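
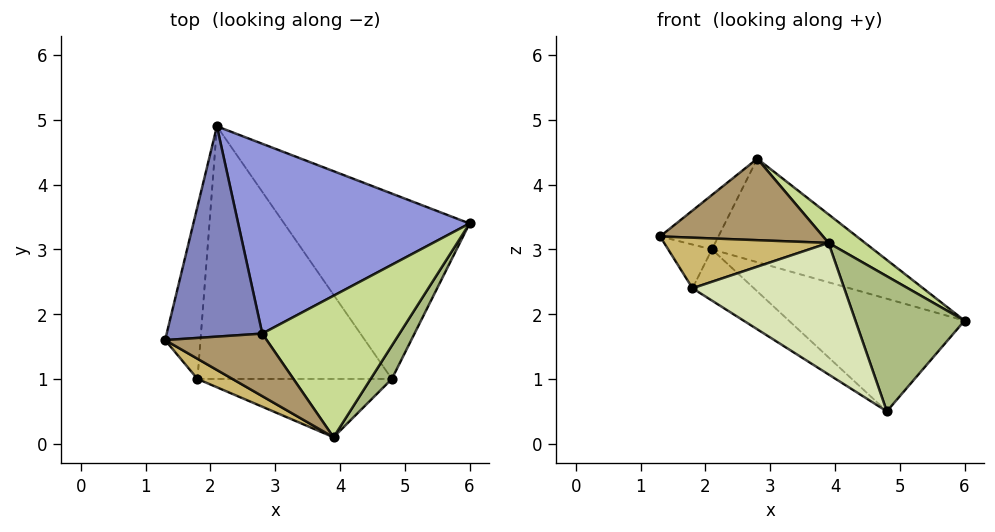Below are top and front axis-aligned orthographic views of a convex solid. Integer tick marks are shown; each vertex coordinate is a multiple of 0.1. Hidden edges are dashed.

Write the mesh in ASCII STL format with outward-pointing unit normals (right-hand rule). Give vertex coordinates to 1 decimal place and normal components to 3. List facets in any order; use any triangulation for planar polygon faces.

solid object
 facet normal -0.041 0.519 -0.854
  outer loop
   vertex 4.8 1.0 0.5
   vertex 2.1 4.9 3.0
   vertex 6.0 3.4 1.9
  endloop
 endfacet
 facet normal -0.620 0.196 0.759
  outer loop
   vertex 2.8 1.7 4.4
   vertex 2.1 4.9 3.0
   vertex 1.3 1.6 3.2
  endloop
 endfacet
 facet normal 0.396 0.439 0.806
  outer loop
   vertex 2.8 1.7 4.4
   vertex 6.0 3.4 1.9
   vertex 2.1 4.9 3.0
  endloop
 endfacet
 facet normal -0.782 0.153 -0.604
  outer loop
   vertex 1.8 1.0 2.4
   vertex 1.3 1.6 3.2
   vertex 2.1 4.9 3.0
  endloop
 endfacet
 facet normal -0.527 0.169 -0.833
  outer loop
   vertex 1.8 1.0 2.4
   vertex 2.1 4.9 3.0
   vertex 4.8 1.0 0.5
  endloop
 endfacet
 facet normal 0.857 -0.500 0.123
  outer loop
   vertex 3.9 0.1 3.1
   vertex 4.8 1.0 0.5
   vertex 6.0 3.4 1.9
  endloop
 endfacet
 facet normal 0.657 -0.149 0.739
  outer loop
   vertex 3.9 0.1 3.1
   vertex 6.0 3.4 1.9
   vertex 2.8 1.7 4.4
  endloop
 endfacet
 facet normal -0.249 -0.885 -0.393
  outer loop
   vertex 3.9 0.1 3.1
   vertex 1.8 1.0 2.4
   vertex 4.8 1.0 0.5
  endloop
 endfacet
 facet normal -0.398 -0.728 0.559
  outer loop
   vertex 3.9 0.1 3.1
   vertex 2.8 1.7 4.4
   vertex 1.3 1.6 3.2
  endloop
 endfacet
 facet normal -0.462 -0.824 0.329
  outer loop
   vertex 3.9 0.1 3.1
   vertex 1.3 1.6 3.2
   vertex 1.8 1.0 2.4
  endloop
 endfacet
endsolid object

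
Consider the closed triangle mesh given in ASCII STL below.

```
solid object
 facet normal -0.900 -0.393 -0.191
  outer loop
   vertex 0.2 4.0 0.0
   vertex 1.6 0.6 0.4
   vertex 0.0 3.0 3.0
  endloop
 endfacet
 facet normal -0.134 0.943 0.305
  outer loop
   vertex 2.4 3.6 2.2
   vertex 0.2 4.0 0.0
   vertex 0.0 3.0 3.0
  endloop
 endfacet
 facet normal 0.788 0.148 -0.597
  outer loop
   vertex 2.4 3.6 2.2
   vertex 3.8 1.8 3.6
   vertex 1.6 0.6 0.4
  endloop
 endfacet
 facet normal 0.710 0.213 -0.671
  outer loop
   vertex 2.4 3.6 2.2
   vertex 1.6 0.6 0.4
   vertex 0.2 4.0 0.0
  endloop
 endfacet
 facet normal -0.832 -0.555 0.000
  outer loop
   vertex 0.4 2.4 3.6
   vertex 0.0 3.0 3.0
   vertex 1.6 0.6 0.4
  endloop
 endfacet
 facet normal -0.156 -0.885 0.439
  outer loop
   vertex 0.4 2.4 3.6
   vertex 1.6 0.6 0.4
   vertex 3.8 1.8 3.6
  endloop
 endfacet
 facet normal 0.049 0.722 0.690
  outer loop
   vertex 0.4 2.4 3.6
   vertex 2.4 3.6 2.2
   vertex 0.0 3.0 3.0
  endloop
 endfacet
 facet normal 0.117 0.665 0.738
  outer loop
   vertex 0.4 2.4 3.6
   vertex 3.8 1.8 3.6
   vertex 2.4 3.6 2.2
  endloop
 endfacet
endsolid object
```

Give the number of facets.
8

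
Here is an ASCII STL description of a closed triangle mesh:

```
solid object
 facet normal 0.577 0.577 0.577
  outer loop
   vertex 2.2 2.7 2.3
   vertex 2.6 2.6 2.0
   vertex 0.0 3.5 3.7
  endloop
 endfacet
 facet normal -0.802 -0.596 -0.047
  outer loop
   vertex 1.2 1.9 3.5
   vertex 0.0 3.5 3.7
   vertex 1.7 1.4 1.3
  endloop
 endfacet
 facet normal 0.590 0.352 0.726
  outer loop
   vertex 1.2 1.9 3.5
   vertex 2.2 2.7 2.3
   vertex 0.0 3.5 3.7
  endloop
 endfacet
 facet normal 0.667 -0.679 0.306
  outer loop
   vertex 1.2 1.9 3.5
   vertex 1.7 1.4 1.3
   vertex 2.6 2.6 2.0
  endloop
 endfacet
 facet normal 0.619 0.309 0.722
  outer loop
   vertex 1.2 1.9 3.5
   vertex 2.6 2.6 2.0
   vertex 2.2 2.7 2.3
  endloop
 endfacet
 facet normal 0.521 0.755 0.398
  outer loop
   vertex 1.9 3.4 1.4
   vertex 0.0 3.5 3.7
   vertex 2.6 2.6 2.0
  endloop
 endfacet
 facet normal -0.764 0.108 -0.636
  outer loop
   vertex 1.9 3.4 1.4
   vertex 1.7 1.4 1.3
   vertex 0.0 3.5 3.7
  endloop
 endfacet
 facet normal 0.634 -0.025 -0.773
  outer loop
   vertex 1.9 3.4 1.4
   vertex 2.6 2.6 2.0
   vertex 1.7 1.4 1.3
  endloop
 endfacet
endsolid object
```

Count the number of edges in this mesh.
12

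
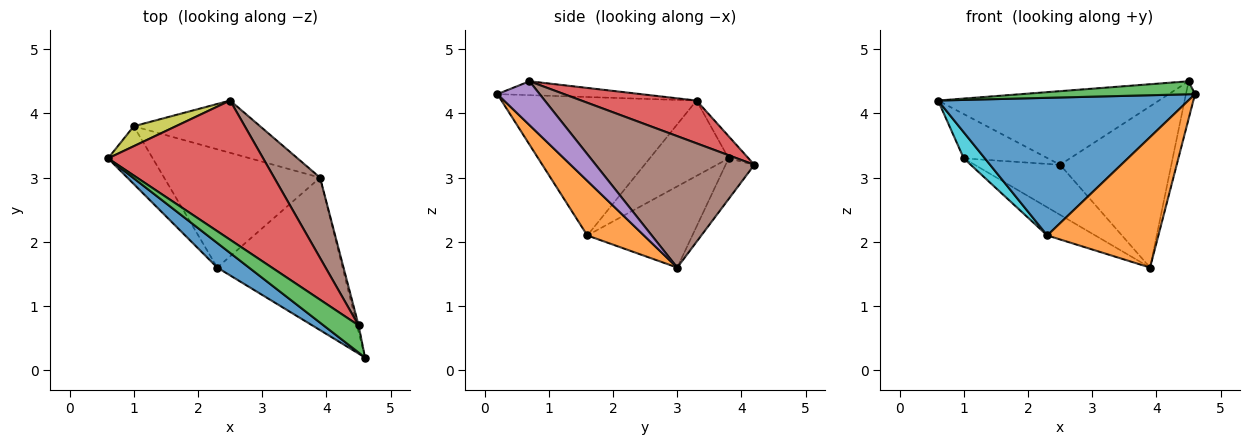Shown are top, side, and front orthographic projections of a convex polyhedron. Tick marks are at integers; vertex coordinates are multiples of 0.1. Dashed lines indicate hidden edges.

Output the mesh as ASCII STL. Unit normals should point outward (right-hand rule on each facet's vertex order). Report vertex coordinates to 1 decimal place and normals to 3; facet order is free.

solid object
 facet normal -0.609 -0.781 0.139
  outer loop
   vertex 2.3 1.6 2.1
   vertex 4.6 0.2 4.3
   vertex 0.6 3.3 4.2
  endloop
 endfacet
 facet normal 0.314 -0.617 -0.721
  outer loop
   vertex 2.3 1.6 2.1
   vertex 3.9 3.0 1.6
   vertex 4.6 0.2 4.3
  endloop
 endfacet
 facet normal -0.337 -0.407 0.849
  outer loop
   vertex 4.5 0.7 4.5
   vertex 0.6 3.3 4.2
   vertex 4.6 0.2 4.3
  endloop
 endfacet
 facet normal 0.237 0.454 0.859
  outer loop
   vertex 4.5 0.7 4.5
   vertex 2.5 4.2 3.2
   vertex 0.6 3.3 4.2
  endloop
 endfacet
 facet normal 0.977 0.210 -0.036
  outer loop
   vertex 4.5 0.7 4.5
   vertex 4.6 0.2 4.3
   vertex 3.9 3.0 1.6
  endloop
 endfacet
 facet normal 0.787 0.552 0.275
  outer loop
   vertex 4.5 0.7 4.5
   vertex 3.9 3.0 1.6
   vertex 2.5 4.2 3.2
  endloop
 endfacet
 facet normal -0.227 0.674 -0.703
  outer loop
   vertex 1.0 3.8 3.3
   vertex 2.5 4.2 3.2
   vertex 3.9 3.0 1.6
  endloop
 endfacet
 facet normal -0.452 0.206 -0.868
  outer loop
   vertex 1.0 3.8 3.3
   vertex 3.9 3.0 1.6
   vertex 2.3 1.6 2.1
  endloop
 endfacet
 facet normal -0.211 0.891 0.401
  outer loop
   vertex 1.0 3.8 3.3
   vertex 0.6 3.3 4.2
   vertex 2.5 4.2 3.2
  endloop
 endfacet
 facet normal -0.838 -0.224 -0.497
  outer loop
   vertex 1.0 3.8 3.3
   vertex 2.3 1.6 2.1
   vertex 0.6 3.3 4.2
  endloop
 endfacet
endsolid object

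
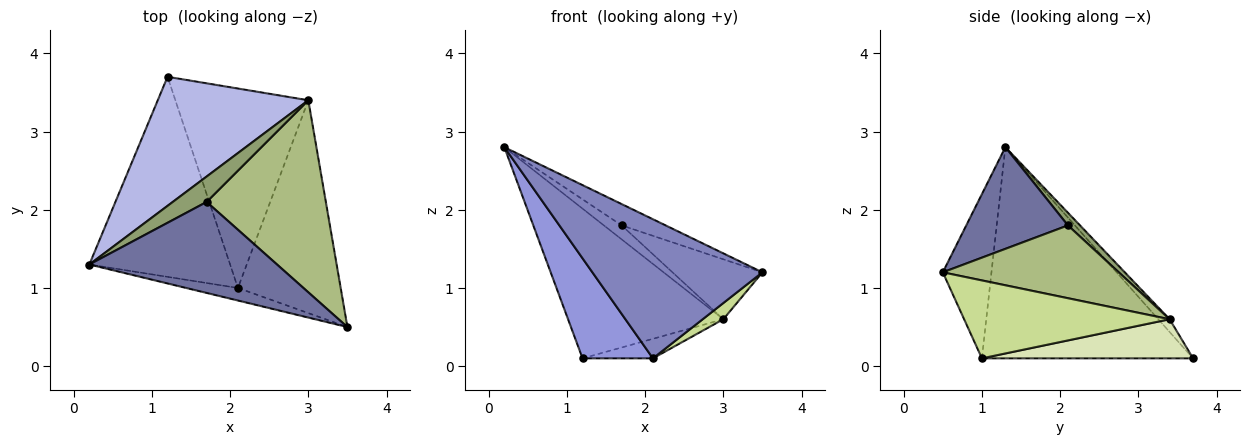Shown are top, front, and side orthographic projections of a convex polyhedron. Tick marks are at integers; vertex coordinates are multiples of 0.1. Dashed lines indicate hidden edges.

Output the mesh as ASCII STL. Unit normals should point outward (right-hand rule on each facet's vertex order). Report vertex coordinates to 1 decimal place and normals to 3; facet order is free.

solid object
 facet normal 0.466 0.202 0.861
  outer loop
   vertex 1.7 2.1 1.8
   vertex 0.2 1.3 2.8
   vertex 3.5 0.5 1.2
  endloop
 endfacet
 facet normal -0.274 -0.958 -0.086
  outer loop
   vertex 2.1 1.0 0.1
   vertex 3.5 0.5 1.2
   vertex 0.2 1.3 2.8
  endloop
 endfacet
 facet normal -0.802 -0.267 -0.535
  outer loop
   vertex 2.1 1.0 0.1
   vertex 0.2 1.3 2.8
   vertex 1.2 3.7 0.1
  endloop
 endfacet
 facet normal -0.055 0.756 0.652
  outer loop
   vertex 3.0 3.4 0.6
   vertex 1.2 3.7 0.1
   vertex 0.2 1.3 2.8
  endloop
 endfacet
 facet normal 0.311 0.458 0.833
  outer loop
   vertex 3.0 3.4 0.6
   vertex 0.2 1.3 2.8
   vertex 1.7 2.1 1.8
  endloop
 endfacet
 facet normal 0.504 0.257 0.825
  outer loop
   vertex 3.0 3.4 0.6
   vertex 1.7 2.1 1.8
   vertex 3.5 0.5 1.2
  endloop
 endfacet
 facet normal 0.603 -0.061 -0.795
  outer loop
   vertex 3.0 3.4 0.6
   vertex 3.5 0.5 1.2
   vertex 2.1 1.0 0.1
  endloop
 endfacet
 facet normal 0.281 0.094 -0.955
  outer loop
   vertex 3.0 3.4 0.6
   vertex 2.1 1.0 0.1
   vertex 1.2 3.7 0.1
  endloop
 endfacet
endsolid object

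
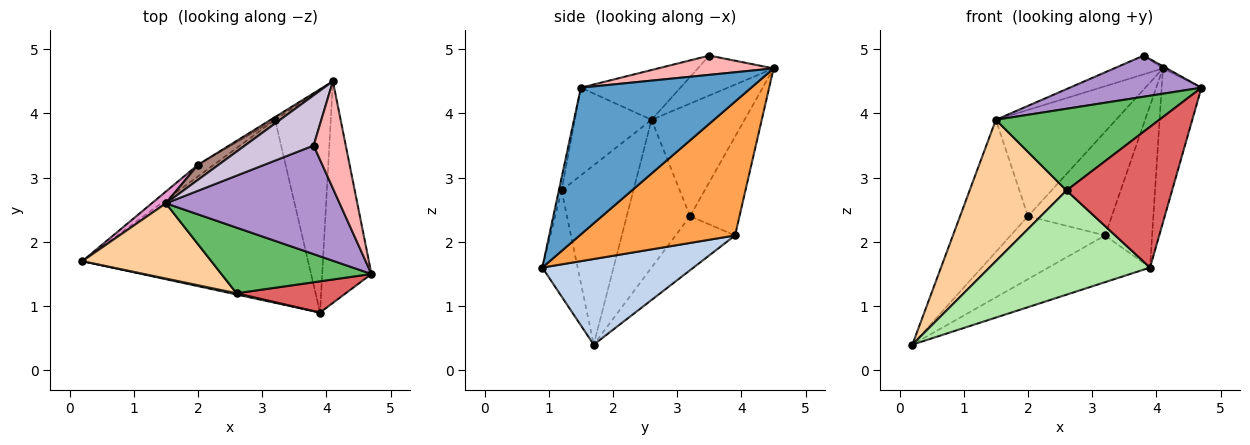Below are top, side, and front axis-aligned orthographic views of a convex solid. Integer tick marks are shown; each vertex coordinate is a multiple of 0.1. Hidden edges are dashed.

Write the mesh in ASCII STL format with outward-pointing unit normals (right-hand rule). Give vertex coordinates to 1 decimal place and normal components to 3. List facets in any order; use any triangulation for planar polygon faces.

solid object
 facet normal 0.926 0.216 -0.311
  outer loop
   vertex 3.9 0.9 1.6
   vertex 4.1 4.5 4.7
   vertex 4.7 1.5 4.4
  endloop
 endfacet
 facet normal 0.345 0.232 -0.909
  outer loop
   vertex 3.2 3.9 2.1
   vertex 3.9 0.9 1.6
   vertex 0.2 1.7 0.4
  endloop
 endfacet
 facet normal 0.889 0.269 -0.370
  outer loop
   vertex 3.2 3.9 2.1
   vertex 4.1 4.5 4.7
   vertex 3.9 0.9 1.6
  endloop
 endfacet
 facet normal -0.547 -0.739 0.393
  outer loop
   vertex 2.6 1.2 2.8
   vertex 1.5 2.6 3.9
   vertex 0.2 1.7 0.4
  endloop
 endfacet
 facet normal -0.344 -0.732 0.588
  outer loop
   vertex 2.6 1.2 2.8
   vertex 4.7 1.5 4.4
   vertex 1.5 2.6 3.9
  endloop
 endfacet
 facet normal -0.215 -0.977 0.011
  outer loop
   vertex 2.6 1.2 2.8
   vertex 0.2 1.7 0.4
   vertex 3.9 0.9 1.6
  endloop
 endfacet
 facet normal -0.025 -0.976 0.216
  outer loop
   vertex 2.6 1.2 2.8
   vertex 3.9 0.9 1.6
   vertex 4.7 1.5 4.4
  endloop
 endfacet
 facet normal 0.514 0.017 0.857
  outer loop
   vertex 3.8 3.5 4.9
   vertex 4.7 1.5 4.4
   vertex 4.1 4.5 4.7
  endloop
 endfacet
 facet normal -0.259 -0.342 0.903
  outer loop
   vertex 3.8 3.5 4.9
   vertex 1.5 2.6 3.9
   vertex 4.7 1.5 4.4
  endloop
 endfacet
 facet normal -0.478 0.308 0.823
  outer loop
   vertex 3.8 3.5 4.9
   vertex 4.1 4.5 4.7
   vertex 1.5 2.6 3.9
  endloop
 endfacet
 facet normal -0.608 0.786 0.111
  outer loop
   vertex 2.0 3.2 2.4
   vertex 1.5 2.6 3.9
   vertex 4.1 4.5 4.7
  endloop
 endfacet
 facet normal -0.508 0.861 -0.023
  outer loop
   vertex 2.0 3.2 2.4
   vertex 4.1 4.5 4.7
   vertex 3.2 3.9 2.1
  endloop
 endfacet
 facet normal -0.681 0.730 0.065
  outer loop
   vertex 2.0 3.2 2.4
   vertex 0.2 1.7 0.4
   vertex 1.5 2.6 3.9
  endloop
 endfacet
 facet normal -0.526 0.836 -0.154
  outer loop
   vertex 2.0 3.2 2.4
   vertex 3.2 3.9 2.1
   vertex 0.2 1.7 0.4
  endloop
 endfacet
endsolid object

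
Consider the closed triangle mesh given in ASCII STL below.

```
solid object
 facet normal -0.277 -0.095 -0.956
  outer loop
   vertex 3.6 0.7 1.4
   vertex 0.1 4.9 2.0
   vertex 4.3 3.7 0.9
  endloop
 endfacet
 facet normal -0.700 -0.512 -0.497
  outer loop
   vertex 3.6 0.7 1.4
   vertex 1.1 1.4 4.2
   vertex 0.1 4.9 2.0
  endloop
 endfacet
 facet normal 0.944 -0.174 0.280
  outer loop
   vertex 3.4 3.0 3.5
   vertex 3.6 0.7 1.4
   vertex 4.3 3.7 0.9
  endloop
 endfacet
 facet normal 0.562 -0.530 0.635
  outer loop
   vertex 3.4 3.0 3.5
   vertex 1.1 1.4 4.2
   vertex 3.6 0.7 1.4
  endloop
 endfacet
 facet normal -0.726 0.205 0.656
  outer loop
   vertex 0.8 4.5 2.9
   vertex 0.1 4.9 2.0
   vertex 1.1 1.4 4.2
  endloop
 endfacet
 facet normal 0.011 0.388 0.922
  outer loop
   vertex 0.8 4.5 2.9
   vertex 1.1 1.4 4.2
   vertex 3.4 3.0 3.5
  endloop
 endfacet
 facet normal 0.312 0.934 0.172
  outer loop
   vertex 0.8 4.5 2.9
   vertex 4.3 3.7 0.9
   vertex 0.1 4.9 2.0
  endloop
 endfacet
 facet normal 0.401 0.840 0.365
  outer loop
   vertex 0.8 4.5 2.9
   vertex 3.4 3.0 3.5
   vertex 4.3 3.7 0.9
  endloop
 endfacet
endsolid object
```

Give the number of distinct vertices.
6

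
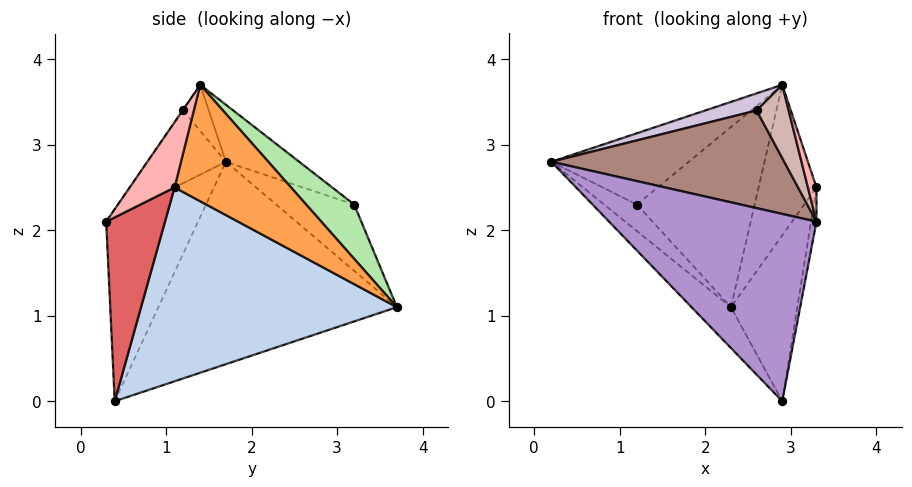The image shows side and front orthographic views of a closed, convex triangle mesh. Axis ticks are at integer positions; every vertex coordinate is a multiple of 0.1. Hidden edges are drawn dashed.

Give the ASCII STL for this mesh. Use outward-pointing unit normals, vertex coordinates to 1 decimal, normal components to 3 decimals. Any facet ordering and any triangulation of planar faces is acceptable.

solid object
 facet normal -0.688 0.114 -0.716
  outer loop
   vertex 2.9 0.4 0.0
   vertex 0.2 1.7 2.8
   vertex 2.3 3.7 1.1
  endloop
 endfacet
 facet normal 0.944 0.245 -0.220
  outer loop
   vertex 2.9 0.4 0.0
   vertex 2.3 3.7 1.1
   vertex 3.3 1.1 2.5
  endloop
 endfacet
 facet normal 0.880 0.438 0.184
  outer loop
   vertex 2.9 1.4 3.7
   vertex 3.3 1.1 2.5
   vertex 2.3 3.7 1.1
  endloop
 endfacet
 facet normal -0.761 0.319 -0.565
  outer loop
   vertex 1.2 3.2 2.3
   vertex 2.3 3.7 1.1
   vertex 0.2 1.7 2.8
  endloop
 endfacet
 facet normal -0.238 0.446 0.863
  outer loop
   vertex 1.2 3.2 2.3
   vertex 0.2 1.7 2.8
   vertex 2.9 1.4 3.7
  endloop
 endfacet
 facet normal 0.305 0.747 0.591
  outer loop
   vertex 1.2 3.2 2.3
   vertex 2.9 1.4 3.7
   vertex 2.3 3.7 1.1
  endloop
 endfacet
 facet normal 0.979 0.091 -0.182
  outer loop
   vertex 3.3 0.3 2.1
   vertex 2.9 0.4 0.0
   vertex 3.3 1.1 2.5
  endloop
 endfacet
 facet normal 0.920 -0.175 0.350
  outer loop
   vertex 3.3 0.3 2.1
   vertex 3.3 1.1 2.5
   vertex 2.9 1.4 3.7
  endloop
 endfacet
 facet normal -0.405 -0.914 0.034
  outer loop
   vertex 3.3 0.3 2.1
   vertex 0.2 1.7 2.8
   vertex 2.9 0.4 0.0
  endloop
 endfacet
 facet normal -0.309 -0.619 0.722
  outer loop
   vertex 2.6 1.2 3.4
   vertex 2.9 1.4 3.7
   vertex 0.2 1.7 2.8
  endloop
 endfacet
 facet normal -0.287 -0.853 0.436
  outer loop
   vertex 2.6 1.2 3.4
   vertex 0.2 1.7 2.8
   vertex 3.3 0.3 2.1
  endloop
 endfacet
 facet normal -0.014 -0.826 0.564
  outer loop
   vertex 2.6 1.2 3.4
   vertex 3.3 0.3 2.1
   vertex 2.9 1.4 3.7
  endloop
 endfacet
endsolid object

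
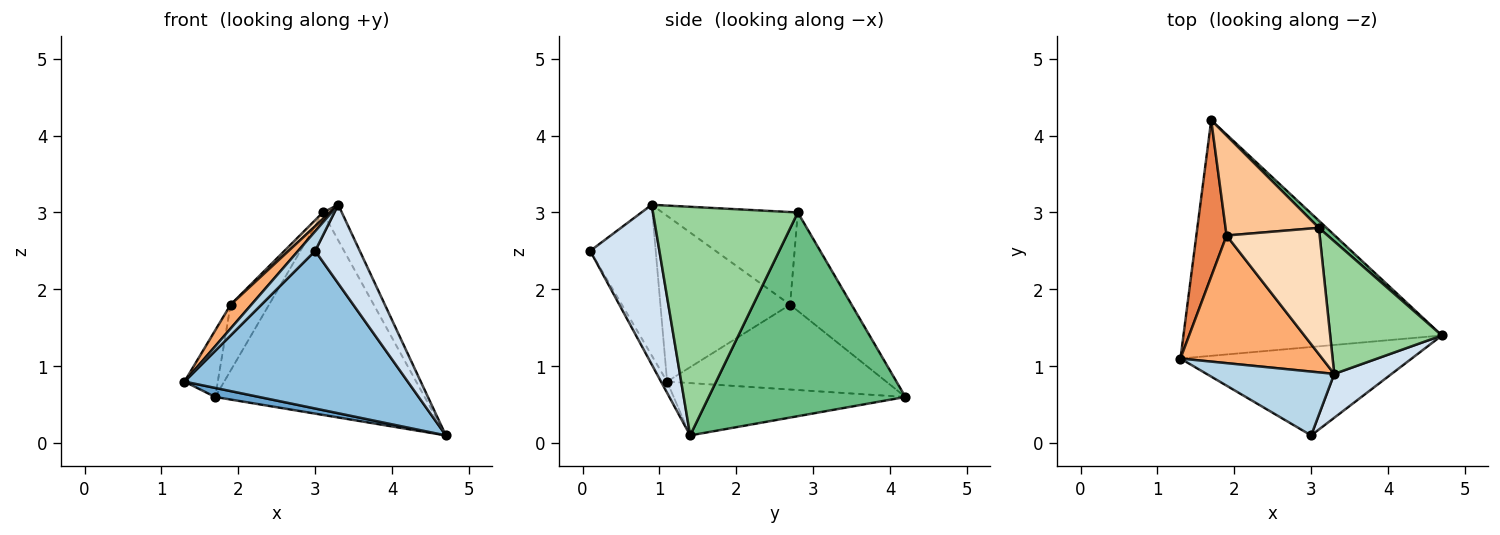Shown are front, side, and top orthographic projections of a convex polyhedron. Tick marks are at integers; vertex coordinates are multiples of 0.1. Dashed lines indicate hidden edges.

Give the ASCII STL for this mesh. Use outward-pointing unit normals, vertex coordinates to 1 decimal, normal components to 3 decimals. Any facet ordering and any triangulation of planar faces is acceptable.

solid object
 facet normal -0.198 -0.038 -0.979
  outer loop
   vertex 1.7 4.2 0.6
   vertex 4.7 1.4 0.1
   vertex 1.3 1.1 0.8
  endloop
 endfacet
 facet normal -0.024 -0.872 -0.489
  outer loop
   vertex 3.0 0.1 2.5
   vertex 1.3 1.1 0.8
   vertex 4.7 1.4 0.1
  endloop
 endfacet
 facet normal -0.748 -0.195 0.634
  outer loop
   vertex 3.0 0.1 2.5
   vertex 3.3 0.9 3.1
   vertex 1.3 1.1 0.8
  endloop
 endfacet
 facet normal 0.805 -0.519 0.289
  outer loop
   vertex 3.0 0.1 2.5
   vertex 4.7 1.4 0.1
   vertex 3.3 0.9 3.1
  endloop
 endfacet
 facet normal -0.932 0.142 0.333
  outer loop
   vertex 1.9 2.7 1.8
   vertex 1.7 4.2 0.6
   vertex 1.3 1.1 0.8
  endloop
 endfacet
 facet normal -0.754 -0.121 0.645
  outer loop
   vertex 1.9 2.7 1.8
   vertex 1.3 1.1 0.8
   vertex 3.3 0.9 3.1
  endloop
 endfacet
 facet normal -0.661 0.413 0.627
  outer loop
   vertex 3.1 2.8 3.0
   vertex 1.7 4.2 0.6
   vertex 1.9 2.7 1.8
  endloop
 endfacet
 facet normal -0.705 -0.037 0.708
  outer loop
   vertex 3.1 2.8 3.0
   vertex 1.9 2.7 1.8
   vertex 3.3 0.9 3.1
  endloop
 endfacet
 facet normal 0.684 0.729 0.026
  outer loop
   vertex 3.1 2.8 3.0
   vertex 4.7 1.4 0.1
   vertex 1.7 4.2 0.6
  endloop
 endfacet
 facet normal 0.892 0.117 0.436
  outer loop
   vertex 3.1 2.8 3.0
   vertex 3.3 0.9 3.1
   vertex 4.7 1.4 0.1
  endloop
 endfacet
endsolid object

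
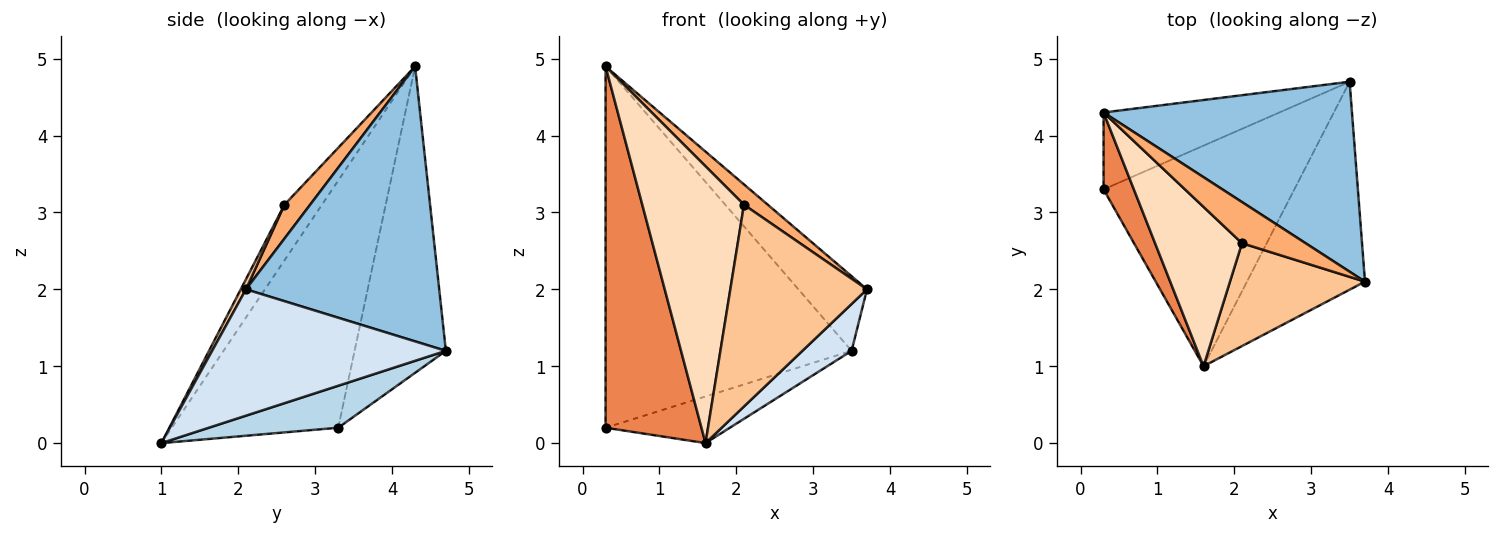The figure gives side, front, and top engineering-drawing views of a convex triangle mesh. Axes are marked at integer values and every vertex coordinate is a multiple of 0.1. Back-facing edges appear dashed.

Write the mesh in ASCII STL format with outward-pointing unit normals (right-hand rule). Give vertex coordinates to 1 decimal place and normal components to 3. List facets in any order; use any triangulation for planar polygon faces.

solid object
 facet normal -0.341 0.919 -0.196
  outer loop
   vertex 0.3 4.3 4.9
   vertex 3.5 4.7 1.2
   vertex 0.3 3.3 0.2
  endloop
 endfacet
 facet normal 0.718 0.255 0.648
  outer loop
   vertex 0.3 4.3 4.9
   vertex 3.7 2.1 2.0
   vertex 3.5 4.7 1.2
  endloop
 endfacet
 facet normal 0.210 0.202 -0.956
  outer loop
   vertex 1.6 1.0 0.0
   vertex 0.3 3.3 0.2
   vertex 3.5 4.7 1.2
  endloop
 endfacet
 facet normal 0.722 -0.152 -0.675
  outer loop
   vertex 1.6 1.0 0.0
   vertex 3.5 4.7 1.2
   vertex 3.7 2.1 2.0
  endloop
 endfacet
 facet normal -0.862 -0.496 0.106
  outer loop
   vertex 1.6 1.0 0.0
   vertex 0.3 4.3 4.9
   vertex 0.3 3.3 0.2
  endloop
 endfacet
 facet normal 0.431 -0.400 0.809
  outer loop
   vertex 2.1 2.6 3.1
   vertex 3.7 2.1 2.0
   vertex 0.3 4.3 4.9
  endloop
 endfacet
 facet normal 0.034 -0.890 0.454
  outer loop
   vertex 2.1 2.6 3.1
   vertex 1.6 1.0 0.0
   vertex 3.7 2.1 2.0
  endloop
 endfacet
 facet normal -0.304 -0.826 0.475
  outer loop
   vertex 2.1 2.6 3.1
   vertex 0.3 4.3 4.9
   vertex 1.6 1.0 0.0
  endloop
 endfacet
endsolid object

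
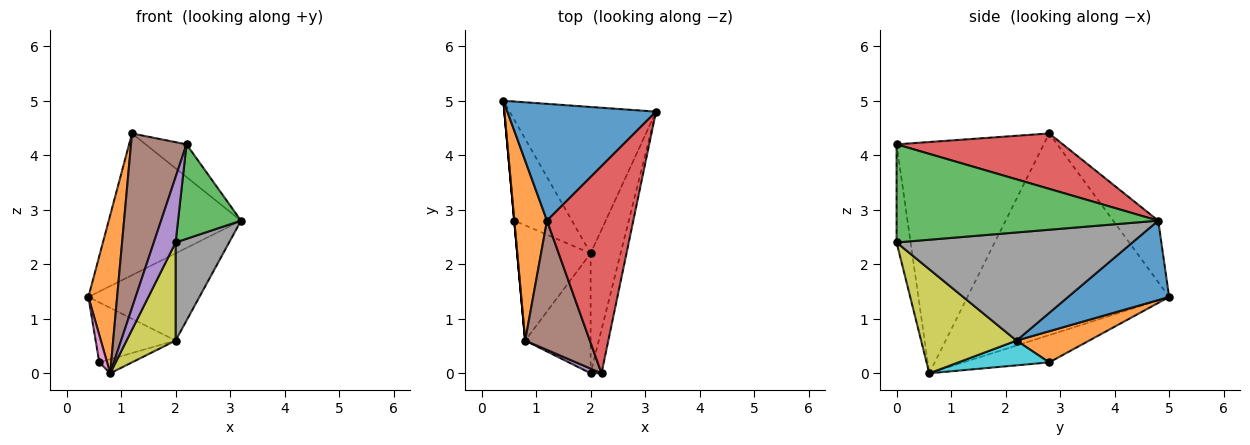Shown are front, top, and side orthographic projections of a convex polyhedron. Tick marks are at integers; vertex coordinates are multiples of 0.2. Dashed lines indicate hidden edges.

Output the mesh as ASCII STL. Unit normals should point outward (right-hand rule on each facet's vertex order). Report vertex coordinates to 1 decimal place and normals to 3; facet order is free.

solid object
 facet normal -0.254 0.746 0.615
  outer loop
   vertex 1.2 2.8 4.4
   vertex 3.2 4.8 2.8
   vertex 0.4 5.0 1.4
  endloop
 endfacet
 facet normal -0.977 -0.139 0.159
  outer loop
   vertex 0.8 0.6 0.0
   vertex 1.2 2.8 4.4
   vertex 0.4 5.0 1.4
  endloop
 endfacet
 facet normal 0.967 -0.233 -0.107
  outer loop
   vertex 2.2 0.0 4.2
   vertex 2.0 0.0 2.4
   vertex 3.2 4.8 2.8
  endloop
 endfacet
 facet normal 0.536 0.132 0.834
  outer loop
   vertex 2.2 0.0 4.2
   vertex 3.2 4.8 2.8
   vertex 1.2 2.8 4.4
  endloop
 endfacet
 facet normal -0.540 -0.840 0.060
  outer loop
   vertex 2.2 0.0 4.2
   vertex 0.8 0.6 0.0
   vertex 2.0 0.0 2.4
  endloop
 endfacet
 facet normal -0.905 -0.341 0.253
  outer loop
   vertex 2.2 0.0 4.2
   vertex 1.2 2.8 4.4
   vertex 0.8 0.6 0.0
  endloop
 endfacet
 facet normal -0.996 -0.091 0.000
  outer loop
   vertex 0.6 2.8 0.2
   vertex 0.8 0.6 0.0
   vertex 0.4 5.0 1.4
  endloop
 endfacet
 facet normal 0.941 -0.214 -0.261
  outer loop
   vertex 2.0 2.2 0.6
   vertex 3.2 4.8 2.8
   vertex 2.0 0.0 2.4
  endloop
 endfacet
 facet normal 0.776 -0.399 -0.488
  outer loop
   vertex 2.0 2.2 0.6
   vertex 2.0 0.0 2.4
   vertex 0.8 0.6 0.0
  endloop
 endfacet
 facet normal 0.318 0.114 -0.941
  outer loop
   vertex 2.0 2.2 0.6
   vertex 0.8 0.6 0.0
   vertex 0.6 2.8 0.2
  endloop
 endfacet
 facet normal 0.422 0.464 -0.779
  outer loop
   vertex 2.0 2.2 0.6
   vertex 0.4 5.0 1.4
   vertex 3.2 4.8 2.8
  endloop
 endfacet
 facet normal 0.421 0.463 -0.780
  outer loop
   vertex 2.0 2.2 0.6
   vertex 0.6 2.8 0.2
   vertex 0.4 5.0 1.4
  endloop
 endfacet
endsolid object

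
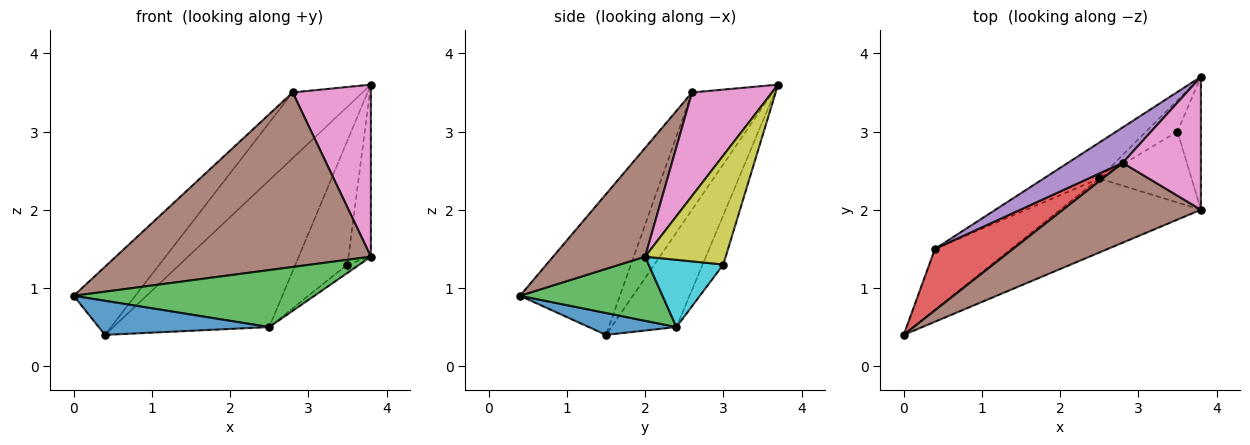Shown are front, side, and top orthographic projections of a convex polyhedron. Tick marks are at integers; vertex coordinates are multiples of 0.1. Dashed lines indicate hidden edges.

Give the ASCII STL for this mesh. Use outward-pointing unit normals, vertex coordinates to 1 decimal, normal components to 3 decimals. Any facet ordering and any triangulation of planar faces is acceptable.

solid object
 facet normal 0.243 -0.473 -0.847
  outer loop
   vertex 2.5 2.4 0.5
   vertex 0.0 0.4 0.9
   vertex 0.4 1.5 0.4
  endloop
 endfacet
 facet normal -0.375 0.900 -0.220
  outer loop
   vertex 2.5 2.4 0.5
   vertex 0.4 1.5 0.4
   vertex 3.8 3.7 3.6
  endloop
 endfacet
 facet normal 0.340 -0.574 -0.745
  outer loop
   vertex 3.8 2.0 1.4
   vertex 0.0 0.4 0.9
   vertex 2.5 2.4 0.5
  endloop
 endfacet
 facet normal -0.770 0.474 0.428
  outer loop
   vertex 2.8 2.6 3.5
   vertex 0.4 1.5 0.4
   vertex 0.0 0.4 0.9
  endloop
 endfacet
 facet normal -0.713 0.618 0.333
  outer loop
   vertex 2.8 2.6 3.5
   vertex 3.8 3.7 3.6
   vertex 0.4 1.5 0.4
  endloop
 endfacet
 facet normal 0.312 -0.864 0.395
  outer loop
   vertex 2.8 2.6 3.5
   vertex 0.0 0.4 0.9
   vertex 3.8 2.0 1.4
  endloop
 endfacet
 facet normal 0.629 -0.615 0.475
  outer loop
   vertex 2.8 2.6 3.5
   vertex 3.8 2.0 1.4
   vertex 3.8 3.7 3.6
  endloop
 endfacet
 facet normal -0.360 0.905 -0.228
  outer loop
   vertex 3.5 3.0 1.3
   vertex 2.5 2.4 0.5
   vertex 3.8 3.7 3.6
  endloop
 endfacet
 facet normal 0.943 0.263 -0.203
  outer loop
   vertex 3.5 3.0 1.3
   vertex 3.8 3.7 3.6
   vertex 3.8 2.0 1.4
  endloop
 endfacet
 facet normal 0.586 0.095 -0.804
  outer loop
   vertex 3.5 3.0 1.3
   vertex 3.8 2.0 1.4
   vertex 2.5 2.4 0.5
  endloop
 endfacet
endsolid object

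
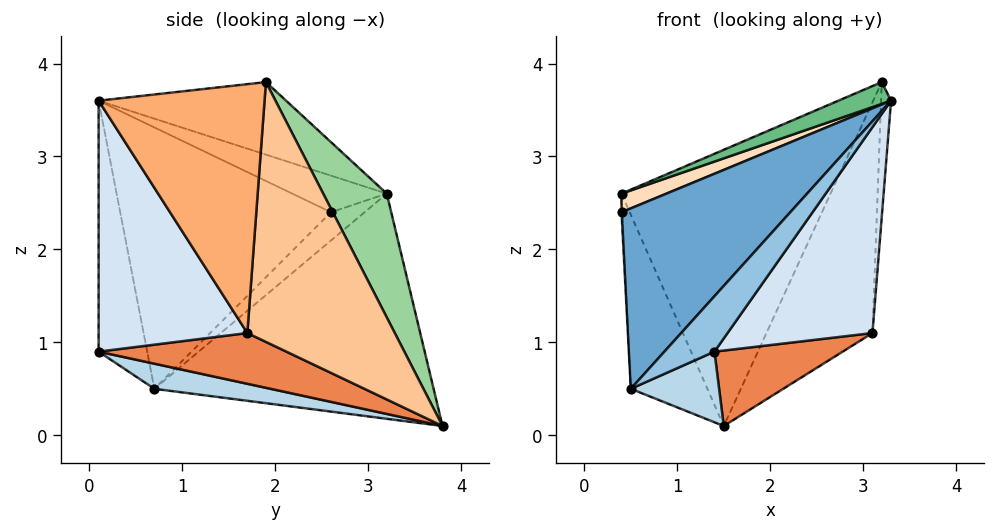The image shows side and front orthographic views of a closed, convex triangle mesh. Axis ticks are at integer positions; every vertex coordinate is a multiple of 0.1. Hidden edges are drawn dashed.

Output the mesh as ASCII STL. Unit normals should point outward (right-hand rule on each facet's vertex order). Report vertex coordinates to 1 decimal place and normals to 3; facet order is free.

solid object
 facet normal -0.674 -0.540 0.504
  outer loop
   vertex 0.5 0.7 0.5
   vertex 3.3 0.1 3.6
   vertex 0.4 2.6 2.4
  endloop
 endfacet
 facet normal -0.625 -0.645 0.440
  outer loop
   vertex 0.5 0.7 0.5
   vertex 1.4 0.1 0.9
   vertex 3.3 0.1 3.6
  endloop
 endfacet
 facet normal 0.277 -0.210 -0.938
  outer loop
   vertex 0.5 0.7 0.5
   vertex 1.5 3.8 0.1
   vertex 1.4 0.1 0.9
  endloop
 endfacet
 facet normal 0.640 -0.623 -0.450
  outer loop
   vertex 3.1 1.7 1.1
   vertex 3.3 0.1 3.6
   vertex 1.4 0.1 0.9
  endloop
 endfacet
 facet normal 0.306 -0.209 -0.929
  outer loop
   vertex 3.1 1.7 1.1
   vertex 1.4 0.1 0.9
   vertex 1.5 3.8 0.1
  endloop
 endfacet
 facet normal 0.997 0.060 -0.041
  outer loop
   vertex 3.1 1.7 1.1
   vertex 3.2 1.9 3.8
   vertex 3.3 0.1 3.6
  endloop
 endfacet
 facet normal 0.810 0.582 -0.073
  outer loop
   vertex 3.1 1.7 1.1
   vertex 1.5 3.8 0.1
   vertex 3.2 1.9 3.8
  endloop
 endfacet
 facet normal -0.554 -0.263 0.790
  outer loop
   vertex 0.4 3.2 2.6
   vertex 0.4 2.6 2.4
   vertex 3.3 0.1 3.6
  endloop
 endfacet
 facet normal -0.439 -0.123 0.890
  outer loop
   vertex 0.4 3.2 2.6
   vertex 3.3 0.1 3.6
   vertex 3.2 1.9 3.8
  endloop
 endfacet
 facet normal 0.274 0.901 0.337
  outer loop
   vertex 0.4 3.2 2.6
   vertex 3.2 1.9 3.8
   vertex 1.5 3.8 0.1
  endloop
 endfacet
 facet normal -0.997 0.026 -0.079
  outer loop
   vertex 0.4 3.2 2.6
   vertex 0.5 0.7 0.5
   vertex 0.4 2.6 2.4
  endloop
 endfacet
 facet normal -0.907 0.249 -0.339
  outer loop
   vertex 0.4 3.2 2.6
   vertex 1.5 3.8 0.1
   vertex 0.5 0.7 0.5
  endloop
 endfacet
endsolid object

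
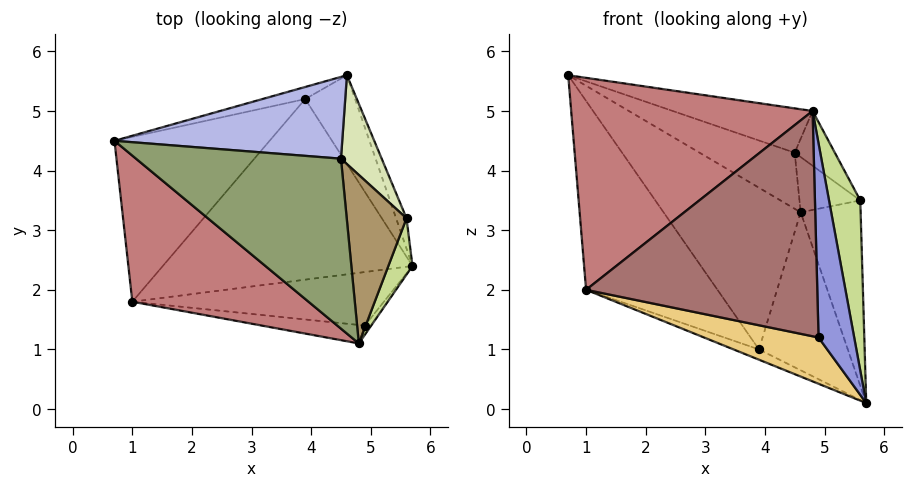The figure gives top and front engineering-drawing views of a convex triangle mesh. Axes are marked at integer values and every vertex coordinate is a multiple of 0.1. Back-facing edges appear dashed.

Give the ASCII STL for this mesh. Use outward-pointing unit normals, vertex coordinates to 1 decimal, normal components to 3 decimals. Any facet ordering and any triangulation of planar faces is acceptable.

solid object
 facet normal -0.309 0.948 -0.071
  outer loop
   vertex 3.9 5.2 1.0
   vertex 0.7 4.5 5.6
   vertex 4.6 5.6 3.3
  endloop
 endfacet
 facet normal 0.743 0.583 -0.328
  outer loop
   vertex 3.9 5.2 1.0
   vertex 4.6 5.6 3.3
   vertex 5.7 2.4 0.1
  endloop
 endfacet
 facet normal 0.764 -0.645 -0.031
  outer loop
   vertex 4.9 1.4 1.2
   vertex 5.7 2.4 0.1
   vertex 4.8 1.1 5.0
  endloop
 endfacet
 facet normal 0.311 0.538 0.784
  outer loop
   vertex 4.5 4.2 4.3
   vertex 4.6 5.6 3.3
   vertex 0.7 4.5 5.6
  endloop
 endfacet
 facet normal 0.331 0.238 0.913
  outer loop
   vertex 4.5 4.2 4.3
   vertex 0.7 4.5 5.6
   vertex 4.8 1.1 5.0
  endloop
 endfacet
 facet normal 0.923 0.379 -0.062
  outer loop
   vertex 5.6 3.2 3.5
   vertex 5.7 2.4 0.1
   vertex 4.6 5.6 3.3
  endloop
 endfacet
 facet normal 0.951 -0.293 0.097
  outer loop
   vertex 5.6 3.2 3.5
   vertex 4.8 1.1 5.0
   vertex 5.7 2.4 0.1
  endloop
 endfacet
 facet normal 0.739 0.356 0.572
  outer loop
   vertex 5.6 3.2 3.5
   vertex 4.6 5.6 3.3
   vertex 4.5 4.2 4.3
  endloop
 endfacet
 facet normal 0.697 0.221 0.682
  outer loop
   vertex 5.6 3.2 3.5
   vertex 4.5 4.2 4.3
   vertex 4.8 1.1 5.0
  endloop
 endfacet
 facet normal -0.380 0.053 -0.923
  outer loop
   vertex 1.0 1.8 2.0
   vertex 3.9 5.2 1.0
   vertex 5.7 2.4 0.1
  endloop
 endfacet
 facet normal -0.217 -0.639 -0.738
  outer loop
   vertex 1.0 1.8 2.0
   vertex 5.7 2.4 0.1
   vertex 4.9 1.4 1.2
  endloop
 endfacet
 facet normal -0.743 0.504 -0.440
  outer loop
   vertex 1.0 1.8 2.0
   vertex 0.7 4.5 5.6
   vertex 3.9 5.2 1.0
  endloop
 endfacet
 facet normal -0.118 -0.990 -0.081
  outer loop
   vertex 1.0 1.8 2.0
   vertex 4.9 1.4 1.2
   vertex 4.8 1.1 5.0
  endloop
 endfacet
 facet normal -0.514 -0.706 0.487
  outer loop
   vertex 1.0 1.8 2.0
   vertex 4.8 1.1 5.0
   vertex 0.7 4.5 5.6
  endloop
 endfacet
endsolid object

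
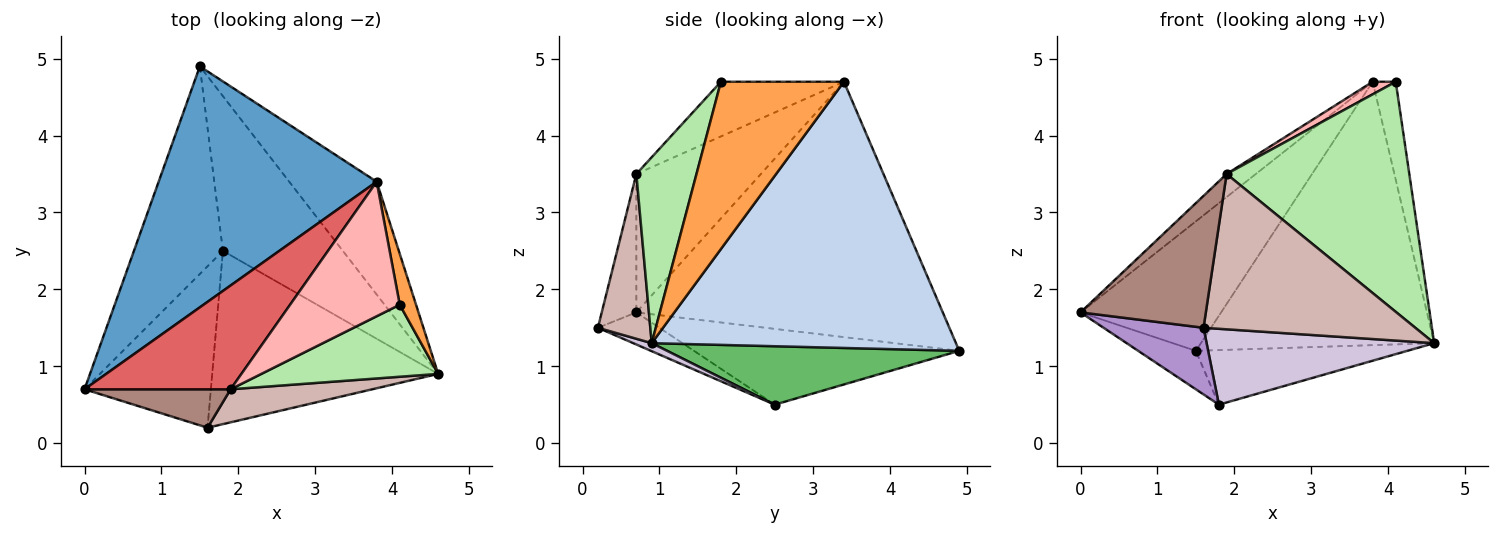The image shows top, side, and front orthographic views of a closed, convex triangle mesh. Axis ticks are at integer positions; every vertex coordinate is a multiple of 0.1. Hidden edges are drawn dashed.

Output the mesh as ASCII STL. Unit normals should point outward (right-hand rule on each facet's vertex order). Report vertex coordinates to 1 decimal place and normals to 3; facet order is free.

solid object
 facet normal -0.718 0.329 0.613
  outer loop
   vertex 3.8 3.4 4.7
   vertex 1.5 4.9 1.2
   vertex 0.0 0.7 1.7
  endloop
 endfacet
 facet normal 0.768 0.589 -0.252
  outer loop
   vertex 3.8 3.4 4.7
   vertex 4.6 0.9 1.3
   vertex 1.5 4.9 1.2
  endloop
 endfacet
 facet normal 0.978 0.183 0.095
  outer loop
   vertex 4.1 1.8 4.7
   vertex 4.6 0.9 1.3
   vertex 3.8 3.4 4.7
  endloop
 endfacet
 facet normal -0.642 0.140 -0.754
  outer loop
   vertex 1.8 2.5 0.5
   vertex 0.0 0.7 1.7
   vertex 1.5 4.9 1.2
  endloop
 endfacet
 facet normal 0.418 0.302 -0.857
  outer loop
   vertex 1.8 2.5 0.5
   vertex 1.5 4.9 1.2
   vertex 4.6 0.9 1.3
  endloop
 endfacet
 facet normal 0.300 -0.910 0.285
  outer loop
   vertex 1.9 0.7 3.5
   vertex 4.6 0.9 1.3
   vertex 4.1 1.8 4.7
  endloop
 endfacet
 facet normal -0.679 0.159 0.717
  outer loop
   vertex 1.9 0.7 3.5
   vertex 3.8 3.4 4.7
   vertex 0.0 0.7 1.7
  endloop
 endfacet
 facet normal -0.445 -0.083 0.892
  outer loop
   vertex 1.9 0.7 3.5
   vertex 4.1 1.8 4.7
   vertex 3.8 3.4 4.7
  endloop
 endfacet
 facet normal -0.229 -0.371 -0.900
  outer loop
   vertex 1.6 0.2 1.5
   vertex 0.0 0.7 1.7
   vertex 1.8 2.5 0.5
  endloop
 endfacet
 facet normal 0.033 -0.401 -0.916
  outer loop
   vertex 1.6 0.2 1.5
   vertex 1.8 2.5 0.5
   vertex 4.6 0.9 1.3
  endloop
 endfacet
 facet normal -0.256 -0.928 0.270
  outer loop
   vertex 1.6 0.2 1.5
   vertex 1.9 0.7 3.5
   vertex 0.0 0.7 1.7
  endloop
 endfacet
 facet normal 0.235 -0.951 0.202
  outer loop
   vertex 1.6 0.2 1.5
   vertex 4.6 0.9 1.3
   vertex 1.9 0.7 3.5
  endloop
 endfacet
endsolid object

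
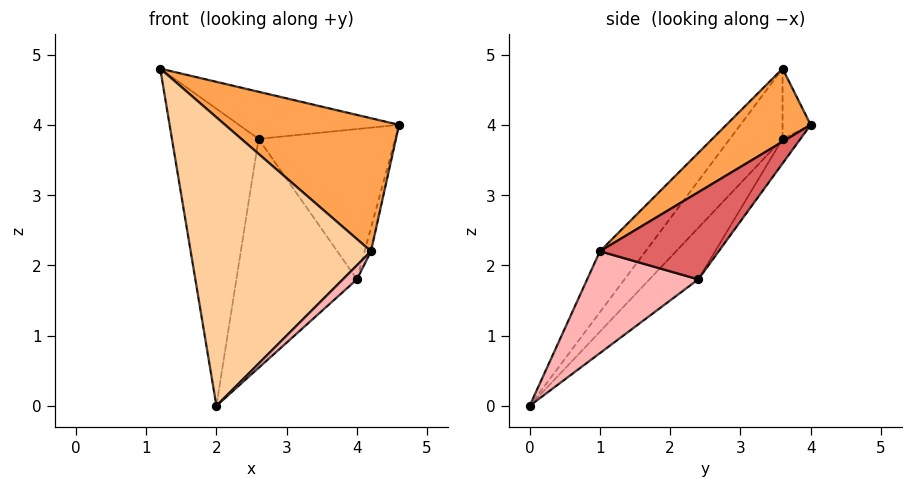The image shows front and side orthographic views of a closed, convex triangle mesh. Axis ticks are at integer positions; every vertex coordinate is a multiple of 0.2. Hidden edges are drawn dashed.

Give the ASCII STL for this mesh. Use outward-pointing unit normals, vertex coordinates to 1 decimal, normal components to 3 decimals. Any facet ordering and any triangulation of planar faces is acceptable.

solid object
 facet normal -0.168 0.957 -0.235
  outer loop
   vertex 2.6 3.6 3.8
   vertex 1.2 3.6 4.8
   vertex 4.6 4.0 4.0
  endloop
 endfacet
 facet normal -0.420 0.691 -0.588
  outer loop
   vertex 2.6 3.6 3.8
   vertex 2.0 0.0 0.0
   vertex 1.2 3.6 4.8
  endloop
 endfacet
 facet normal 0.253 -0.522 0.814
  outer loop
   vertex 4.2 1.0 2.2
   vertex 4.6 4.0 4.0
   vertex 1.2 3.6 4.8
  endloop
 endfacet
 facet normal -0.202 -0.799 0.566
  outer loop
   vertex 4.2 1.0 2.2
   vertex 1.2 3.6 4.8
   vertex 2.0 0.0 0.0
  endloop
 endfacet
 facet normal -0.107 0.818 -0.566
  outer loop
   vertex 4.0 2.4 1.8
   vertex 2.6 3.6 3.8
   vertex 4.6 4.0 4.0
  endloop
 endfacet
 facet normal -0.290 0.717 -0.634
  outer loop
   vertex 4.0 2.4 1.8
   vertex 2.0 0.0 0.0
   vertex 2.6 3.6 3.8
  endloop
 endfacet
 facet normal 0.953 0.051 -0.297
  outer loop
   vertex 4.0 2.4 1.8
   vertex 4.6 4.0 4.0
   vertex 4.2 1.0 2.2
  endloop
 endfacet
 facet normal 0.725 -0.092 -0.683
  outer loop
   vertex 4.0 2.4 1.8
   vertex 4.2 1.0 2.2
   vertex 2.0 0.0 0.0
  endloop
 endfacet
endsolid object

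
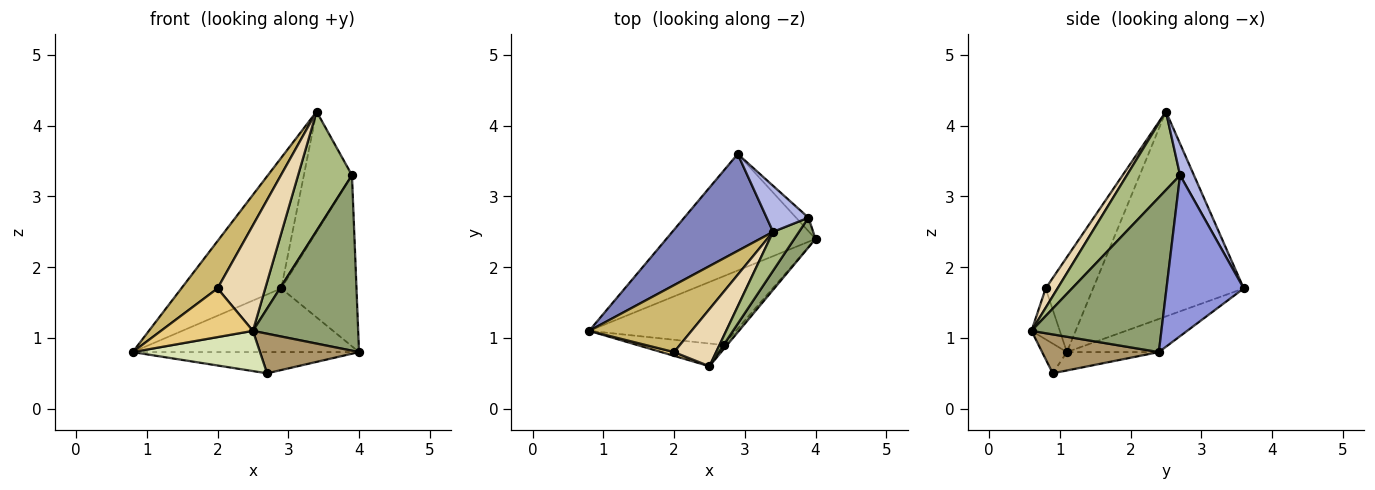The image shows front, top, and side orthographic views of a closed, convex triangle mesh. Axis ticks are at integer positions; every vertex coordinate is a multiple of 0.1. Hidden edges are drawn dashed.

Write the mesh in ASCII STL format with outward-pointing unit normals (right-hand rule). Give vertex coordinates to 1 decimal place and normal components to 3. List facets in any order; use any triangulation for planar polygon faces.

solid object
 facet normal -0.191 0.471 -0.861
  outer loop
   vertex 2.9 3.6 1.7
   vertex 4.0 2.4 0.8
   vertex 0.8 1.1 0.8
  endloop
 endfacet
 facet normal -0.771 0.511 0.379
  outer loop
   vertex 3.4 2.5 4.2
   vertex 2.9 3.6 1.7
   vertex 0.8 1.1 0.8
  endloop
 endfacet
 facet normal 0.715 0.697 -0.055
  outer loop
   vertex 3.9 2.7 3.3
   vertex 4.0 2.4 0.8
   vertex 2.9 3.6 1.7
  endloop
 endfacet
 facet normal 0.260 0.902 0.345
  outer loop
   vertex 3.9 2.7 3.3
   vertex 2.9 3.6 1.7
   vertex 3.4 2.5 4.2
  endloop
 endfacet
 facet normal 0.773 -0.626 0.106
  outer loop
   vertex 3.9 2.7 3.3
   vertex 2.5 0.6 1.1
   vertex 4.0 2.4 0.8
  endloop
 endfacet
 facet normal 0.684 -0.693 0.226
  outer loop
   vertex 3.9 2.7 3.3
   vertex 3.4 2.5 4.2
   vertex 2.5 0.6 1.1
  endloop
 endfacet
 facet normal -0.119 0.293 -0.949
  outer loop
   vertex 2.7 0.9 0.5
   vertex 0.8 1.1 0.8
   vertex 4.0 2.4 0.8
  endloop
 endfacet
 facet normal -0.167 -0.858 -0.485
  outer loop
   vertex 2.7 0.9 0.5
   vertex 2.5 0.6 1.1
   vertex 0.8 1.1 0.8
  endloop
 endfacet
 facet normal 0.761 -0.645 -0.069
  outer loop
   vertex 2.7 0.9 0.5
   vertex 4.0 2.4 0.8
   vertex 2.5 0.6 1.1
  endloop
 endfacet
 facet normal -0.603 -0.460 0.651
  outer loop
   vertex 2.0 0.8 1.7
   vertex 3.4 2.5 4.2
   vertex 0.8 1.1 0.8
  endloop
 endfacet
 facet normal -0.293 -0.953 0.073
  outer loop
   vertex 2.0 0.8 1.7
   vertex 0.8 1.1 0.8
   vertex 2.5 0.6 1.1
  endloop
 endfacet
 facet normal 0.214 -0.859 0.465
  outer loop
   vertex 2.0 0.8 1.7
   vertex 2.5 0.6 1.1
   vertex 3.4 2.5 4.2
  endloop
 endfacet
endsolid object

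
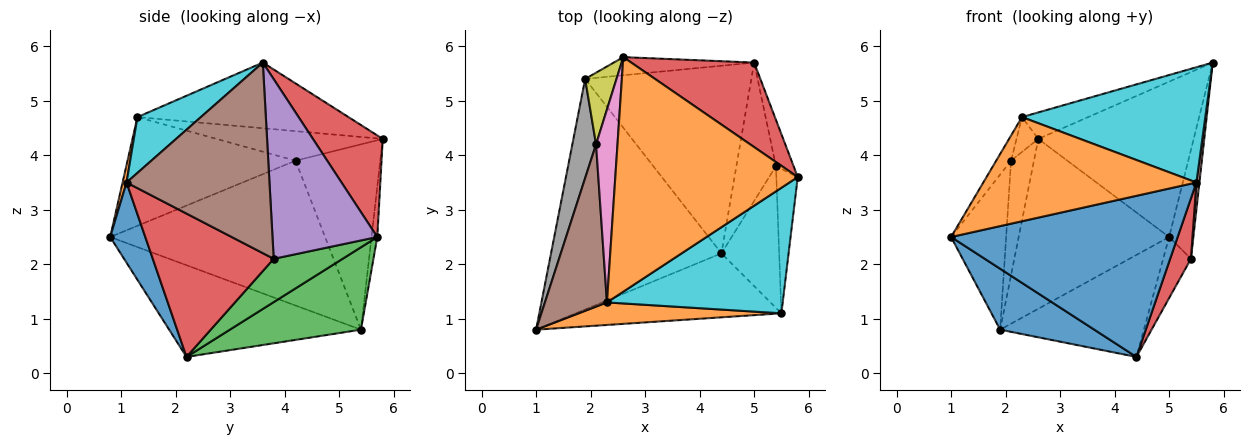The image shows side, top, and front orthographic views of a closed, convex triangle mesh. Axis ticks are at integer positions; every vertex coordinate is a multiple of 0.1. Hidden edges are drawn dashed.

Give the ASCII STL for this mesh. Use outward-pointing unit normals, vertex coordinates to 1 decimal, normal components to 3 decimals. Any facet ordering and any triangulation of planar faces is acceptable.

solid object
 facet normal -0.462 -0.227 -0.858
  outer loop
   vertex 1.9 5.4 0.8
   vertex 4.4 2.2 0.3
   vertex 1.0 0.8 2.5
  endloop
 endfacet
 facet normal -0.337 0.106 0.936
  outer loop
   vertex 2.3 1.3 4.7
   vertex 5.8 3.6 5.7
   vertex 2.6 5.8 4.3
  endloop
 endfacet
 facet normal 0.399 0.438 -0.805
  outer loop
   vertex 5.0 5.7 2.5
   vertex 4.4 2.2 0.3
   vertex 1.9 5.4 0.8
  endloop
 endfacet
 facet normal 0.367 0.817 0.444
  outer loop
   vertex 5.0 5.7 2.5
   vertex 2.6 5.8 4.3
   vertex 5.8 3.6 5.7
  endloop
 endfacet
 facet normal -0.038 0.994 -0.106
  outer loop
   vertex 5.0 5.7 2.5
   vertex 1.9 5.4 0.8
   vertex 2.6 5.8 4.3
  endloop
 endfacet
 facet normal -0.866 0.077 0.494
  outer loop
   vertex 2.1 4.2 3.9
   vertex 1.0 0.8 2.5
   vertex 2.3 1.3 4.7
  endloop
 endfacet
 facet normal -0.805 0.106 0.584
  outer loop
   vertex 2.1 4.2 3.9
   vertex 2.3 1.3 4.7
   vertex 2.6 5.8 4.3
  endloop
 endfacet
 facet normal -0.957 0.245 0.157
  outer loop
   vertex 2.1 4.2 3.9
   vertex 1.9 5.4 0.8
   vertex 1.0 0.8 2.5
  endloop
 endfacet
 facet normal -0.953 0.257 0.161
  outer loop
   vertex 2.1 4.2 3.9
   vertex 2.6 5.8 4.3
   vertex 1.9 5.4 0.8
  endloop
 endfacet
 facet normal 0.228 -0.659 0.717
  outer loop
   vertex 5.5 1.1 3.5
   vertex 5.8 3.6 5.7
   vertex 2.3 1.3 4.7
  endloop
 endfacet
 facet normal 0.142 -0.920 -0.365
  outer loop
   vertex 5.5 1.1 3.5
   vertex 1.0 0.8 2.5
   vertex 4.4 2.2 0.3
  endloop
 endfacet
 facet normal 0.018 -0.977 0.211
  outer loop
   vertex 5.5 1.1 3.5
   vertex 2.3 1.3 4.7
   vertex 1.0 0.8 2.5
  endloop
 endfacet
 facet normal 0.708 0.285 -0.647
  outer loop
   vertex 5.4 3.8 2.1
   vertex 4.4 2.2 0.3
   vertex 5.0 5.7 2.5
  endloop
 endfacet
 facet normal 0.916 -0.157 -0.369
  outer loop
   vertex 5.4 3.8 2.1
   vertex 5.5 1.1 3.5
   vertex 4.4 2.2 0.3
  endloop
 endfacet
 facet normal 0.970 0.224 -0.095
  outer loop
   vertex 5.4 3.8 2.1
   vertex 5.0 5.7 2.5
   vertex 5.8 3.6 5.7
  endloop
 endfacet
 facet normal 0.994 -0.021 -0.112
  outer loop
   vertex 5.4 3.8 2.1
   vertex 5.8 3.6 5.7
   vertex 5.5 1.1 3.5
  endloop
 endfacet
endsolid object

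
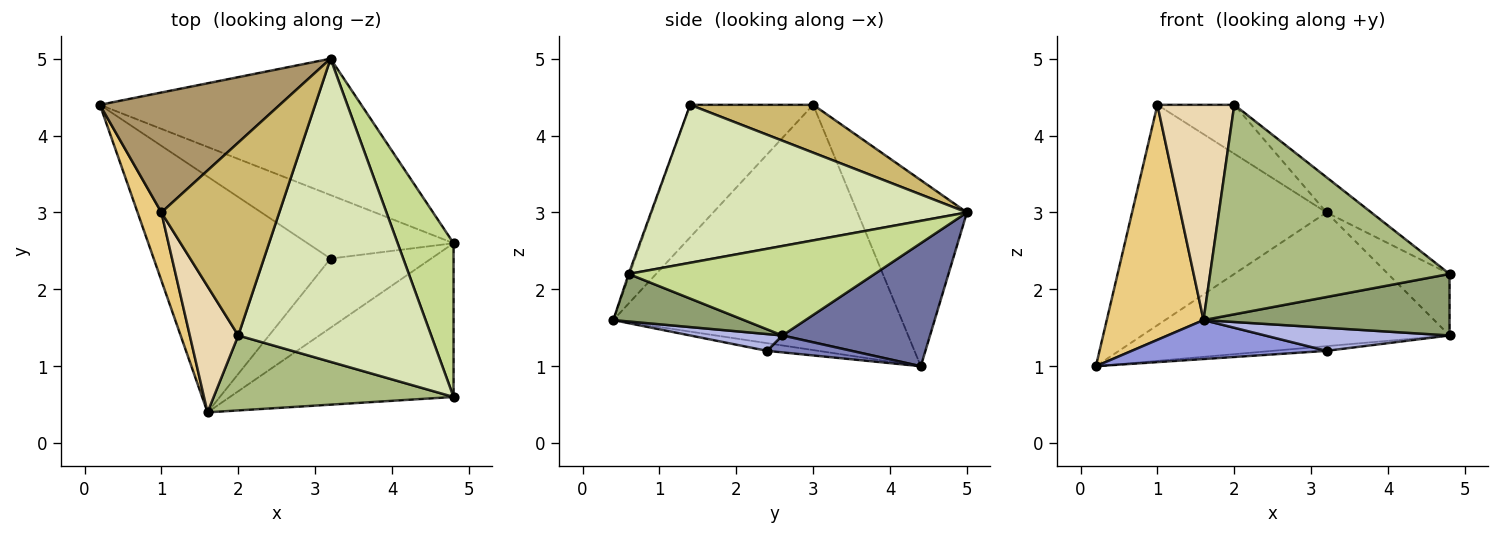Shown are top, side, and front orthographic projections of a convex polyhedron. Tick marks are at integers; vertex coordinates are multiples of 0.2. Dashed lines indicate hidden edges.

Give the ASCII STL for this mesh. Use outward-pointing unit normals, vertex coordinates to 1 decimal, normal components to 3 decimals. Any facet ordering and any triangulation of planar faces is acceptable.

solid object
 facet normal 0.319 0.664 -0.677
  outer loop
   vertex 3.2 5.0 3.0
   vertex 4.8 2.6 1.4
   vertex 0.2 4.4 1.0
  endloop
 endfacet
 facet normal 0.115 0.073 -0.991
  outer loop
   vertex 3.2 2.4 1.2
   vertex 0.2 4.4 1.0
   vertex 4.8 2.6 1.4
  endloop
 endfacet
 facet normal -0.043 -0.163 -0.986
  outer loop
   vertex 3.2 2.4 1.2
   vertex 1.6 0.4 1.6
   vertex 0.2 4.4 1.0
  endloop
 endfacet
 facet normal 0.156 -0.312 -0.937
  outer loop
   vertex 3.2 2.4 1.2
   vertex 4.8 2.6 1.4
   vertex 1.6 0.4 1.6
  endloop
 endfacet
 facet normal 0.194 -0.364 -0.911
  outer loop
   vertex 4.8 0.6 2.2
   vertex 1.6 0.4 1.6
   vertex 4.8 2.6 1.4
  endloop
 endfacet
 facet normal -0.004 -0.942 0.337
  outer loop
   vertex 4.8 0.6 2.2
   vertex 2.0 1.4 4.4
   vertex 1.6 0.4 1.6
  endloop
 endfacet
 facet normal 0.830 0.207 0.518
  outer loop
   vertex 4.8 0.6 2.2
   vertex 4.8 2.6 1.4
   vertex 3.2 5.0 3.0
  endloop
 endfacet
 facet normal 0.631 0.089 0.771
  outer loop
   vertex 4.8 0.6 2.2
   vertex 3.2 5.0 3.0
   vertex 2.0 1.4 4.4
  endloop
 endfacet
 facet normal -0.443 0.787 0.428
  outer loop
   vertex 1.0 3.0 4.4
   vertex 3.2 5.0 3.0
   vertex 0.2 4.4 1.0
  endloop
 endfacet
 facet normal 0.366 0.229 0.902
  outer loop
   vertex 1.0 3.0 4.4
   vertex 2.0 1.4 4.4
   vertex 3.2 5.0 3.0
  endloop
 endfacet
 facet normal -0.944 -0.317 0.092
  outer loop
   vertex 1.0 3.0 4.4
   vertex 0.2 4.4 1.0
   vertex 1.6 0.4 1.6
  endloop
 endfacet
 facet normal -0.810 -0.506 0.296
  outer loop
   vertex 1.0 3.0 4.4
   vertex 1.6 0.4 1.6
   vertex 2.0 1.4 4.4
  endloop
 endfacet
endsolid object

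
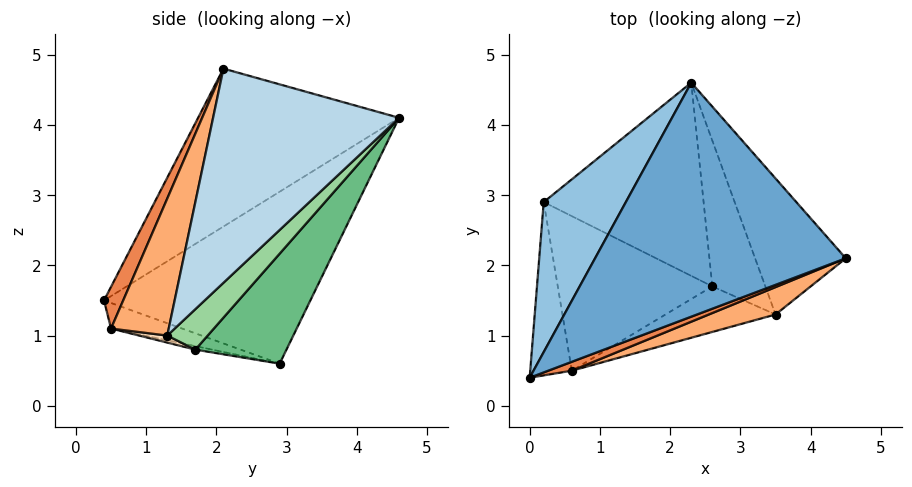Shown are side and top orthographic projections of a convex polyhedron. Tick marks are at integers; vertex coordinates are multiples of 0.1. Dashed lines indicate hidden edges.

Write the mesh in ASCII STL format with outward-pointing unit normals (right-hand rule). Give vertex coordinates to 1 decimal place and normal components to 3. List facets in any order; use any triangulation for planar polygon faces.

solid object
 facet normal -0.519 -0.226 0.824
  outer loop
   vertex 2.3 4.6 4.1
   vertex 0.0 0.4 1.5
   vertex 4.5 2.1 4.8
  endloop
 endfacet
 facet normal -0.880 0.222 0.420
  outer loop
   vertex 0.2 2.9 0.6
   vertex 0.0 0.4 1.5
   vertex 2.3 4.6 4.1
  endloop
 endfacet
 facet normal 0.754 0.574 -0.319
  outer loop
   vertex 3.5 1.3 1.0
   vertex 2.3 4.6 4.1
   vertex 4.5 2.1 4.8
  endloop
 endfacet
 facet normal -0.506 -0.256 -0.823
  outer loop
   vertex 0.6 0.5 1.1
   vertex 0.0 0.4 1.5
   vertex 0.2 2.9 0.6
  endloop
 endfacet
 facet normal 0.255 -0.956 0.144
  outer loop
   vertex 0.6 0.5 1.1
   vertex 4.5 2.1 4.8
   vertex 0.0 0.4 1.5
  endloop
 endfacet
 facet normal 0.268 -0.955 0.130
  outer loop
   vertex 0.6 0.5 1.1
   vertex 3.5 1.3 1.0
   vertex 4.5 2.1 4.8
  endloop
 endfacet
 facet normal -0.022 -0.207 -0.978
  outer loop
   vertex 2.6 1.7 0.8
   vertex 0.6 0.5 1.1
   vertex 0.2 2.9 0.6
  endloop
 endfacet
 facet normal 0.060 -0.335 -0.940
  outer loop
   vertex 2.6 1.7 0.8
   vertex 3.5 1.3 1.0
   vertex 0.6 0.5 1.1
  endloop
 endfacet
 facet normal 0.402 0.706 -0.584
  outer loop
   vertex 2.6 1.7 0.8
   vertex 0.2 2.9 0.6
   vertex 2.3 4.6 4.1
  endloop
 endfacet
 facet normal 0.436 0.695 -0.571
  outer loop
   vertex 2.6 1.7 0.8
   vertex 2.3 4.6 4.1
   vertex 3.5 1.3 1.0
  endloop
 endfacet
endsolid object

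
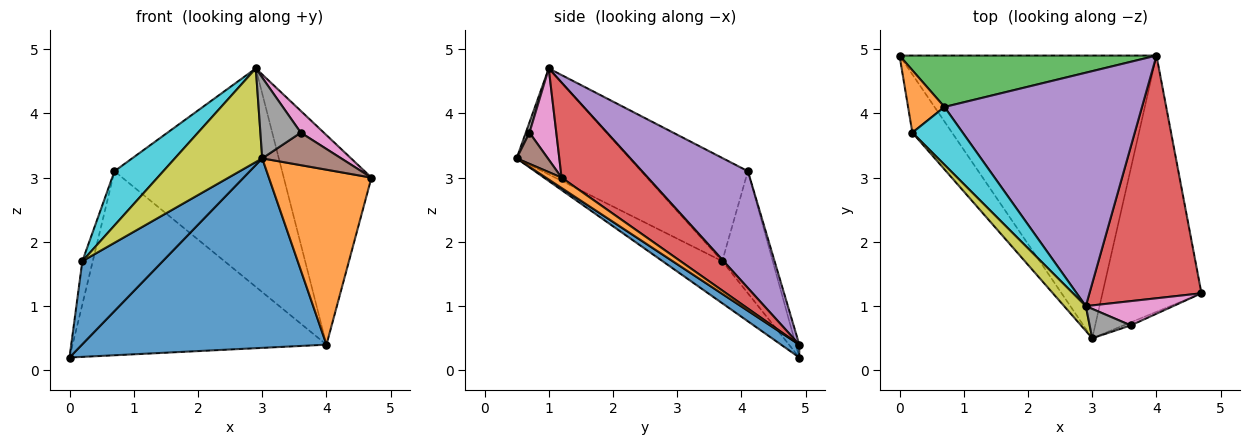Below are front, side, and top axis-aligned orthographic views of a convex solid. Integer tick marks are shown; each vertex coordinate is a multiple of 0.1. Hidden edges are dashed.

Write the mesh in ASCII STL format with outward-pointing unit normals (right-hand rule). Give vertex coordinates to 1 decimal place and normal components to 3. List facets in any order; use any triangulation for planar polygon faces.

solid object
 facet normal 0.041 -0.556 -0.830
  outer loop
   vertex 4.0 4.9 0.4
   vertex 3.0 0.5 3.3
   vertex 0.0 4.9 0.2
  endloop
 endfacet
 facet normal 0.086 -0.562 -0.823
  outer loop
   vertex 4.0 4.9 0.4
   vertex 4.7 1.2 3.0
   vertex 3.0 0.5 3.3
  endloop
 endfacet
 facet normal -0.013 0.963 0.269
  outer loop
   vertex 4.0 4.9 0.4
   vertex 0.0 4.9 0.2
   vertex 0.7 4.1 3.1
  endloop
 endfacet
 facet normal 0.540 0.550 0.637
  outer loop
   vertex 4.0 4.9 0.4
   vertex 2.9 1.0 4.7
   vertex 4.7 1.2 3.0
  endloop
 endfacet
 facet normal 0.396 0.627 0.670
  outer loop
   vertex 4.0 4.9 0.4
   vertex 0.7 4.1 3.1
   vertex 2.9 1.0 4.7
  endloop
 endfacet
 facet normal 0.366 -0.927 -0.086
  outer loop
   vertex 3.6 0.7 3.7
   vertex 3.0 0.5 3.3
   vertex 4.7 1.2 3.0
  endloop
 endfacet
 facet normal 0.614 -0.527 0.588
  outer loop
   vertex 3.6 0.7 3.7
   vertex 4.7 1.2 3.0
   vertex 2.9 1.0 4.7
  endloop
 endfacet
 facet normal 0.085 -0.936 0.341
  outer loop
   vertex 3.6 0.7 3.7
   vertex 2.9 1.0 4.7
   vertex 3.0 0.5 3.3
  endloop
 endfacet
 facet normal -0.781 -0.604 0.160
  outer loop
   vertex 0.2 3.7 1.7
   vertex 3.0 0.5 3.3
   vertex 2.9 1.0 4.7
  endloop
 endfacet
 facet normal -0.831 -0.381 0.406
  outer loop
   vertex 0.2 3.7 1.7
   vertex 2.9 1.0 4.7
   vertex 0.7 4.1 3.1
  endloop
 endfacet
 facet normal -0.519 -0.700 -0.491
  outer loop
   vertex 0.2 3.7 1.7
   vertex 0.0 4.9 0.2
   vertex 3.0 0.5 3.3
  endloop
 endfacet
 facet normal -0.940 0.194 0.280
  outer loop
   vertex 0.2 3.7 1.7
   vertex 0.7 4.1 3.1
   vertex 0.0 4.9 0.2
  endloop
 endfacet
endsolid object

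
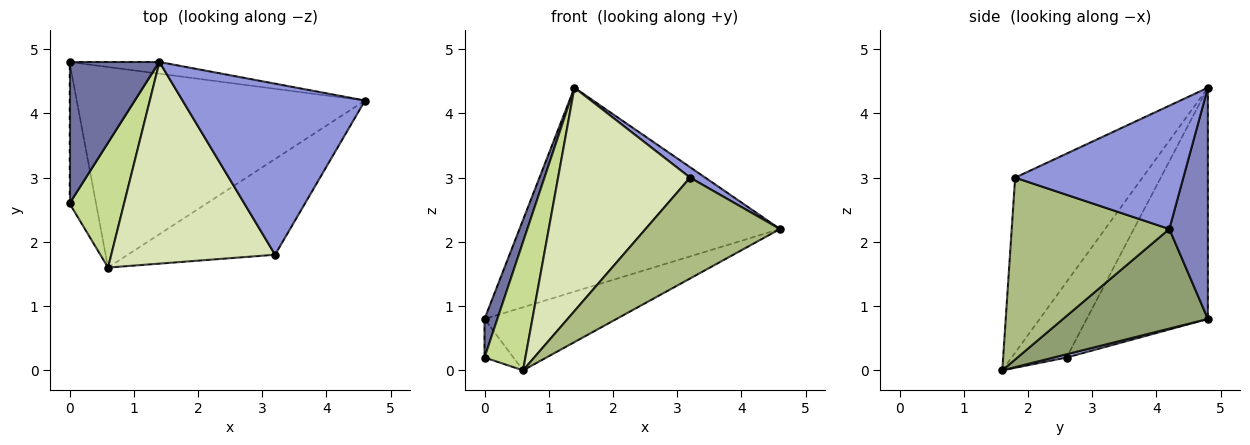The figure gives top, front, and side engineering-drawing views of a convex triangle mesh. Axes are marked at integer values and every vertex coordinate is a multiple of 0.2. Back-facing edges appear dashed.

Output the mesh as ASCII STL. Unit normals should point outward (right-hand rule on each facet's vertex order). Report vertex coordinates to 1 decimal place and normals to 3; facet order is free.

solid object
 facet normal -0.927 -0.098 0.361
  outer loop
   vertex 1.4 4.8 4.4
   vertex 0.0 4.8 0.8
   vertex 0.0 2.6 0.2
  endloop
 endfacet
 facet normal 0.146 0.988 -0.057
  outer loop
   vertex 1.4 4.8 4.4
   vertex 4.6 4.2 2.2
   vertex 0.0 4.8 0.8
  endloop
 endfacet
 facet normal 0.559 -0.050 0.827
  outer loop
   vertex 3.2 1.8 3.0
   vertex 4.6 4.2 2.2
   vertex 1.4 4.8 4.4
  endloop
 endfacet
 facet normal 0.116 0.261 -0.958
  outer loop
   vertex 0.6 1.6 0.0
   vertex 0.0 2.6 0.2
   vertex 0.0 4.8 0.8
  endloop
 endfacet
 facet normal 0.313 0.285 -0.906
  outer loop
   vertex 0.6 1.6 0.0
   vertex 0.0 4.8 0.8
   vertex 4.6 4.2 2.2
  endloop
 endfacet
 facet normal 0.648 -0.553 -0.524
  outer loop
   vertex 0.6 1.6 0.0
   vertex 4.6 4.2 2.2
   vertex 3.2 1.8 3.0
  endloop
 endfacet
 facet normal -0.694 -0.517 0.502
  outer loop
   vertex 0.6 1.6 0.0
   vertex 1.4 4.8 4.4
   vertex 0.0 2.6 0.2
  endloop
 endfacet
 facet normal -0.582 -0.604 0.545
  outer loop
   vertex 0.6 1.6 0.0
   vertex 3.2 1.8 3.0
   vertex 1.4 4.8 4.4
  endloop
 endfacet
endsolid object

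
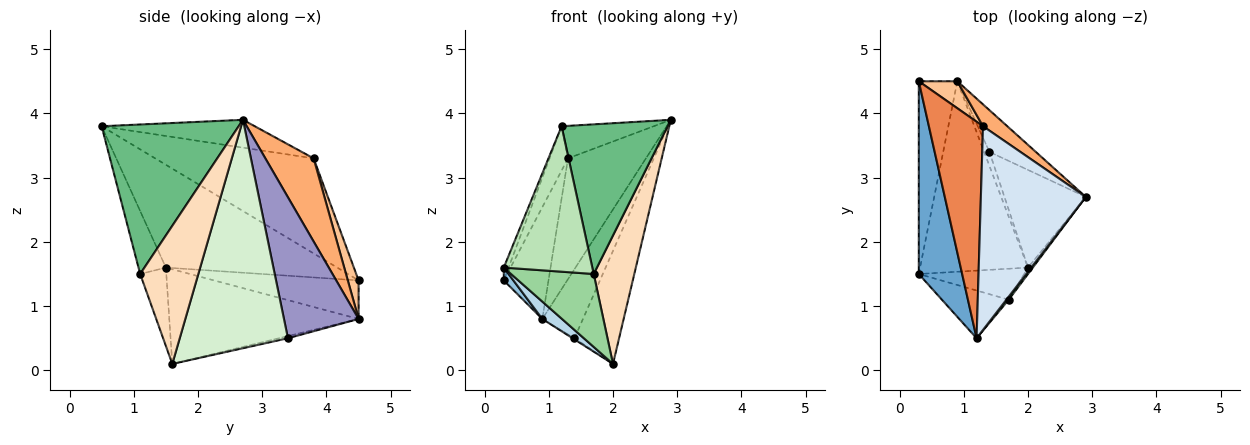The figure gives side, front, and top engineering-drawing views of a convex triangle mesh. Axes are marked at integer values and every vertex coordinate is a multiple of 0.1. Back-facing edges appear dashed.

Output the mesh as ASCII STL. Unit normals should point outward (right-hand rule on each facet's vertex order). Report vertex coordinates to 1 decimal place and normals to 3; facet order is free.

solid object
 facet normal -0.921 0.026 0.389
  outer loop
   vertex 1.2 0.5 3.8
   vertex 0.3 4.5 1.4
   vertex 0.3 1.5 1.6
  endloop
 endfacet
 facet normal -0.706 -0.047 -0.706
  outer loop
   vertex 0.9 4.5 0.8
   vertex 0.3 1.5 1.6
   vertex 0.3 4.5 1.4
  endloop
 endfacet
 facet normal -0.658 -0.068 -0.750
  outer loop
   vertex 0.9 4.5 0.8
   vertex 2.0 1.6 0.1
   vertex 0.3 1.5 1.6
  endloop
 endfacet
 facet normal -0.253 0.152 0.955
  outer loop
   vertex 1.3 3.8 3.3
   vertex 1.2 0.5 3.8
   vertex 2.9 2.7 3.9
  endloop
 endfacet
 facet normal -0.865 0.101 0.492
  outer loop
   vertex 1.3 3.8 3.3
   vertex 0.3 4.5 1.4
   vertex 1.2 0.5 3.8
  endloop
 endfacet
 facet normal 0.521 0.840 0.152
  outer loop
   vertex 1.3 3.8 3.3
   vertex 2.9 2.7 3.9
   vertex 0.9 4.5 0.8
  endloop
 endfacet
 facet normal 0.228 0.946 0.228
  outer loop
   vertex 1.3 3.8 3.3
   vertex 0.9 4.5 0.8
   vertex 0.3 4.5 1.4
  endloop
 endfacet
 facet normal 0.820 -0.572 -0.029
  outer loop
   vertex 1.7 1.1 1.5
   vertex 2.0 1.6 0.1
   vertex 2.9 2.7 3.9
  endloop
 endfacet
 facet normal 0.791 -0.612 0.012
  outer loop
   vertex 1.7 1.1 1.5
   vertex 2.9 2.7 3.9
   vertex 1.2 0.5 3.8
  endloop
 endfacet
 facet normal -0.279 -0.884 -0.375
  outer loop
   vertex 1.7 1.1 1.5
   vertex 0.3 1.5 1.6
   vertex 2.0 1.6 0.1
  endloop
 endfacet
 facet normal -0.282 -0.912 -0.299
  outer loop
   vertex 1.7 1.1 1.5
   vertex 1.2 0.5 3.8
   vertex 0.3 1.5 1.6
  endloop
 endfacet
 facet normal 0.878 0.362 -0.313
  outer loop
   vertex 1.4 3.4 0.5
   vertex 2.9 2.7 3.9
   vertex 2.0 1.6 0.1
  endloop
 endfacet
 facet normal 0.844 0.459 -0.278
  outer loop
   vertex 1.4 3.4 0.5
   vertex 0.9 4.5 0.8
   vertex 2.9 2.7 3.9
  endloop
 endfacet
 facet normal -0.383 0.077 -0.920
  outer loop
   vertex 1.4 3.4 0.5
   vertex 2.0 1.6 0.1
   vertex 0.9 4.5 0.8
  endloop
 endfacet
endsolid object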